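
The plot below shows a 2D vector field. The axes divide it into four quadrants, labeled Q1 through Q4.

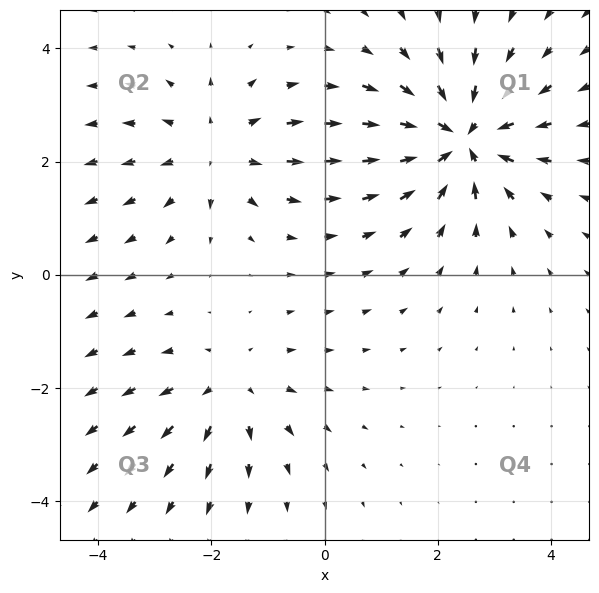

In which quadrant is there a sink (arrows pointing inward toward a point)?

Q1

The sink sits at approximately (2.4, 2.4), which lies in quadrant Q1. The divergence there is about -6, negative as expected for a sink.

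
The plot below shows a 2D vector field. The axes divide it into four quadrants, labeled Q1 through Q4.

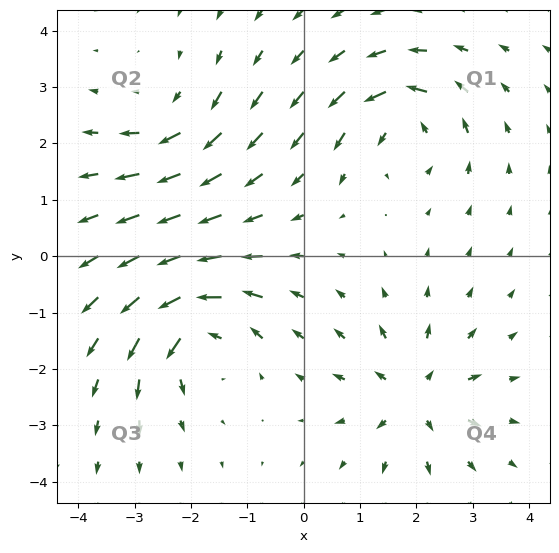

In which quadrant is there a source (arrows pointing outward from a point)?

Q4

The source sits at approximately (2.0, -2.5), which lies in quadrant Q4. The divergence there is about +4, positive as expected for a source.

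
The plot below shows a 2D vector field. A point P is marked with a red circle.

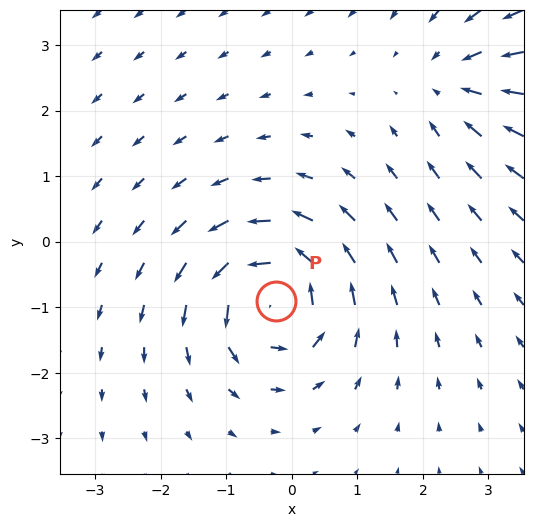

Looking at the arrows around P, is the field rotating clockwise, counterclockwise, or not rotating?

Near P at (-0.2, -0.9) the arrows circulate counterclockwise. The curl (z-component) there is about +6; positive curl means counterclockwise rotation.

counterclockwise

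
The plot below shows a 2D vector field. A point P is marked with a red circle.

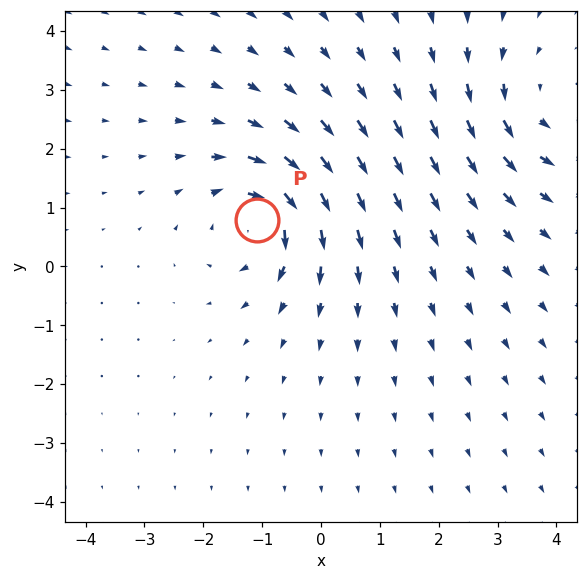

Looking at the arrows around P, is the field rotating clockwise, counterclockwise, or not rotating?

clockwise

Near P at (-1.1, 0.8) the arrows circulate clockwise. The curl (z-component) there is about -6; negative curl means clockwise rotation.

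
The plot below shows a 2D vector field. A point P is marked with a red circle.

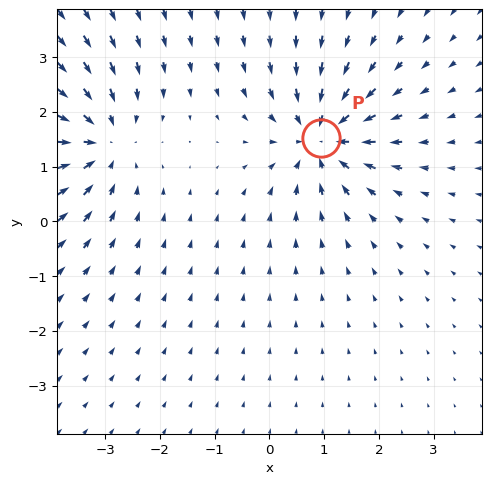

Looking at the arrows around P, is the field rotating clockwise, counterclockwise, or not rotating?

not rotating

Near P at (0.9, 1.5) the arrows show no circulation. The curl there is ≈0.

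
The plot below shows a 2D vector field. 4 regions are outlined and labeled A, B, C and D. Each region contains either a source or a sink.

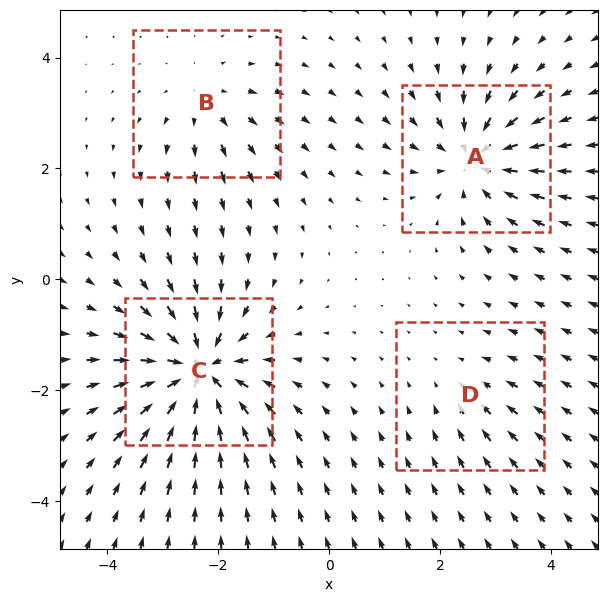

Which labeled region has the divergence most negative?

C

Divergence at each region's feature centre — A: about -6, B: about +4, C: about -9, D: about -2. Region C is most negative.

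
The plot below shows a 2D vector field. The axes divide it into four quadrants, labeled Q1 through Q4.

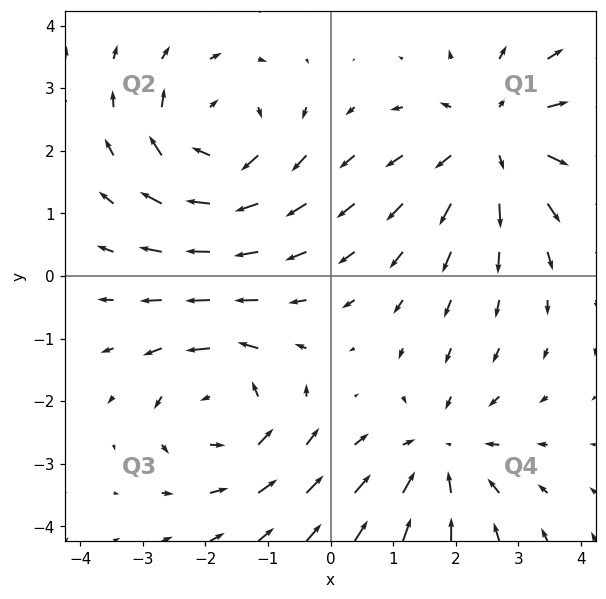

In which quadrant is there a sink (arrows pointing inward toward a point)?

The sink sits at approximately (1.7, -2.8), which lies in quadrant Q4. The divergence there is about -4, negative as expected for a sink.

Q4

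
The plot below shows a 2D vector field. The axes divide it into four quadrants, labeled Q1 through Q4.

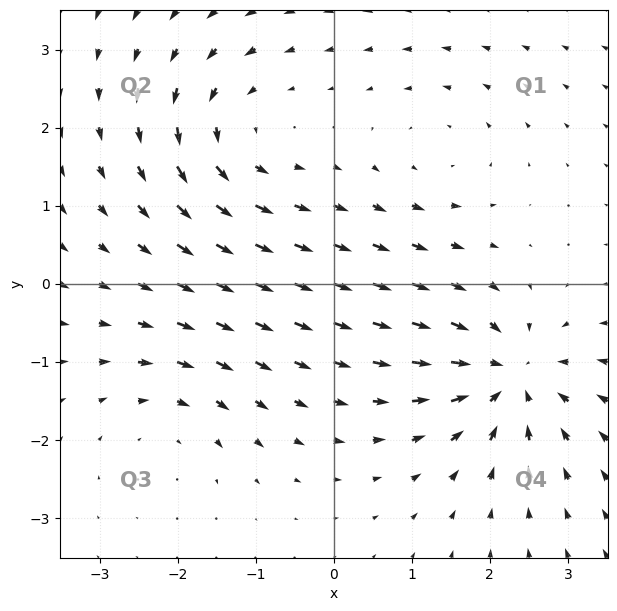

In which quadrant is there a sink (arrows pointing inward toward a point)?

Q4

The sink sits at approximately (2.3, -1.2), which lies in quadrant Q4. The divergence there is about -7, negative as expected for a sink.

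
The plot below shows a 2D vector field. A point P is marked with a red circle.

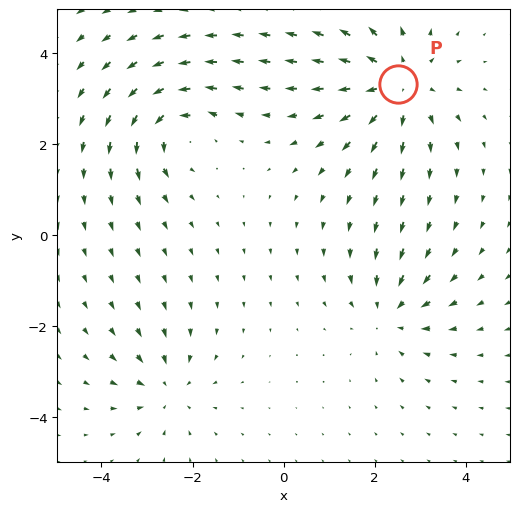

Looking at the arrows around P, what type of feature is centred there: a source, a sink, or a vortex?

source

At P (2.5, 3.3) the arrows spread outward. Divergence about +4, curl ≈0 — positive divergence with near-zero curl is a source.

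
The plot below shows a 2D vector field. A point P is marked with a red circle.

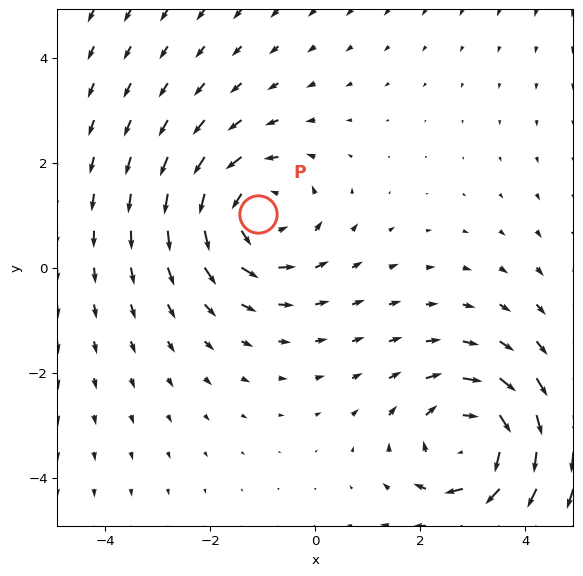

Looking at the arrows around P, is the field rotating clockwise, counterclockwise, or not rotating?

Near P at (-1.1, 1.0) the arrows circulate counterclockwise. The curl (z-component) there is about +3; positive curl means counterclockwise rotation.

counterclockwise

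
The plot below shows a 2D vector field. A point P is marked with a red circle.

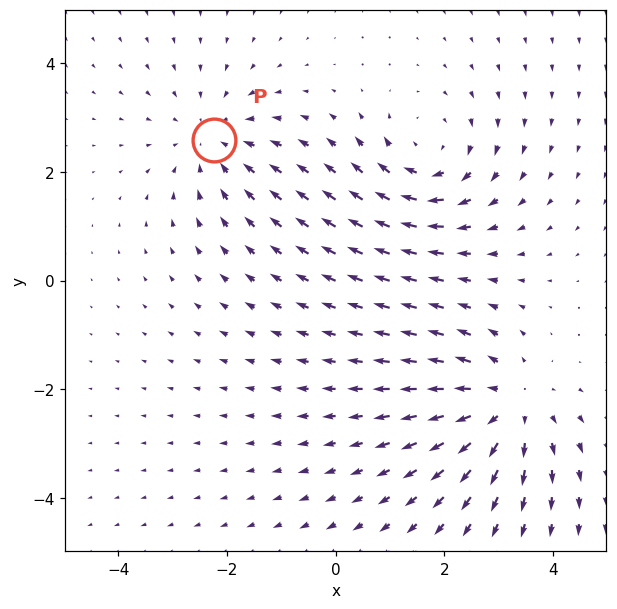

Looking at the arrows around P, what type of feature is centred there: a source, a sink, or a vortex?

sink

At P (-2.2, 2.6) the arrows converge inward. Divergence about -2, curl ≈0 — negative divergence with near-zero curl is a sink.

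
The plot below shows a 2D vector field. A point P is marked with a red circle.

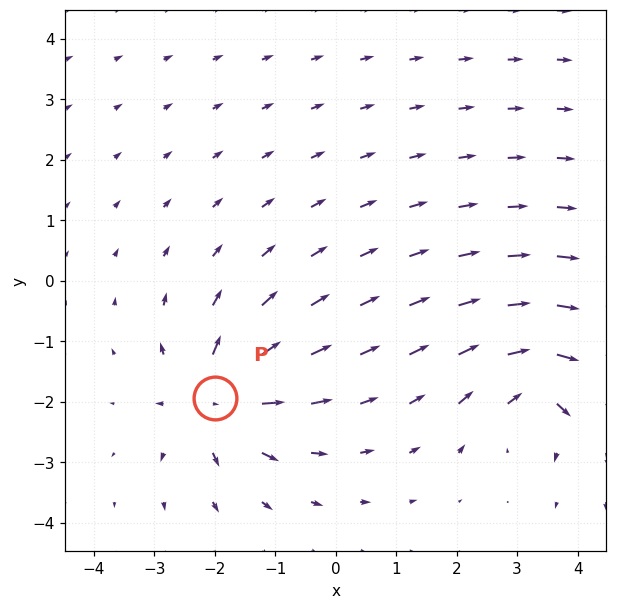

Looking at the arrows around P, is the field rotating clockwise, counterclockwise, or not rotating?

not rotating

Near P at (-2.0, -1.9) the arrows show no circulation. The curl there is ≈0.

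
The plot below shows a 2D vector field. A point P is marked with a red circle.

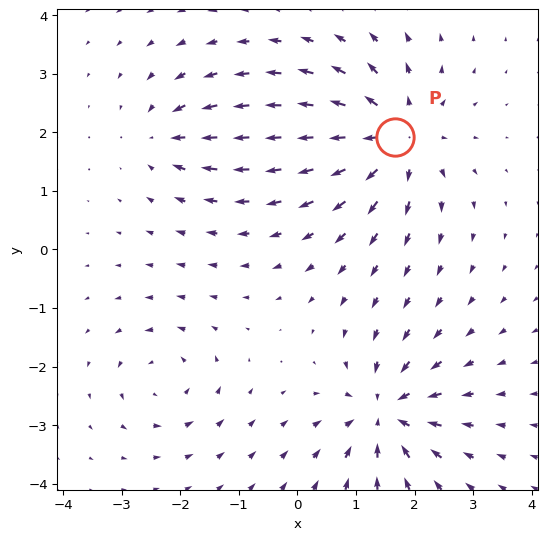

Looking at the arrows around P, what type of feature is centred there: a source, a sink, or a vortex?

At P (1.7, 1.9) the arrows spread outward. Divergence about +5, curl ≈0 — positive divergence with near-zero curl is a source.

source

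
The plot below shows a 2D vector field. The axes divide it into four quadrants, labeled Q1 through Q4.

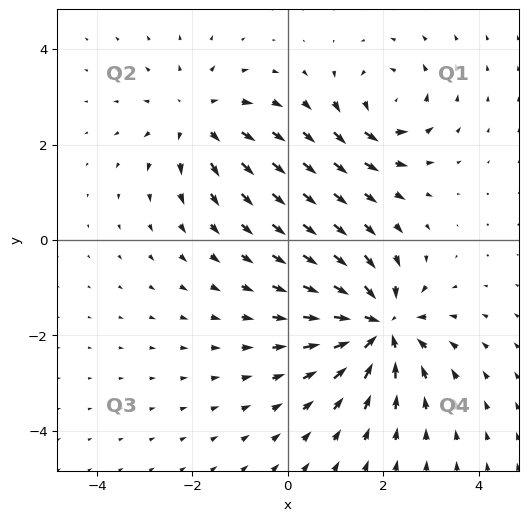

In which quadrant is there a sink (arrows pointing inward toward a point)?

The sink sits at approximately (1.9, -1.8), which lies in quadrant Q4. The divergence there is about -6, negative as expected for a sink.

Q4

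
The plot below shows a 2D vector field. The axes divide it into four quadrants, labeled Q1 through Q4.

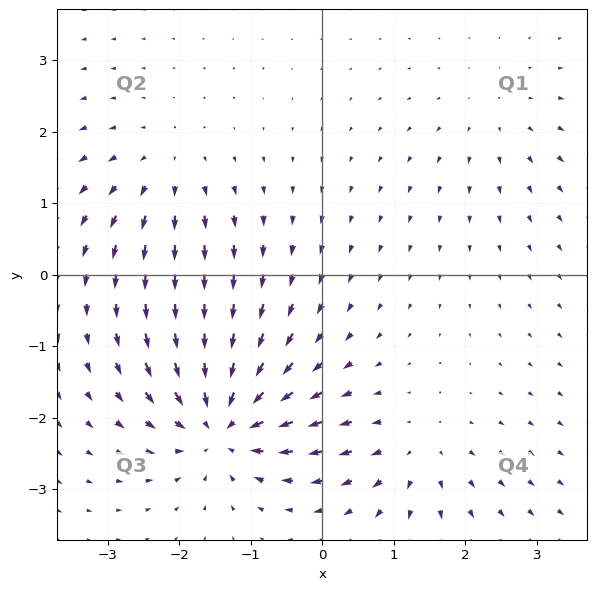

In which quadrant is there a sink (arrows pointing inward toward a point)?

The sink sits at approximately (-1.4, -2.1), which lies in quadrant Q3. The divergence there is about -7, negative as expected for a sink.

Q3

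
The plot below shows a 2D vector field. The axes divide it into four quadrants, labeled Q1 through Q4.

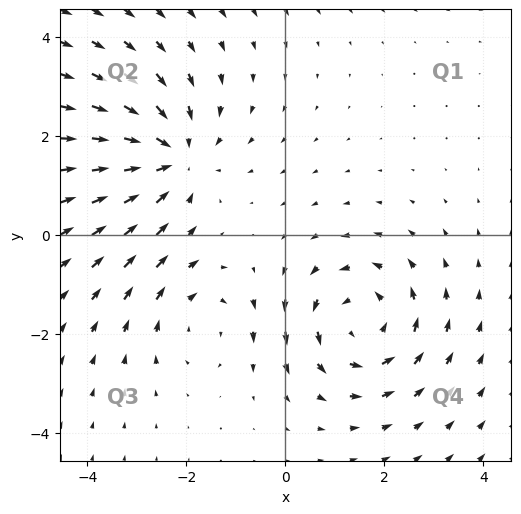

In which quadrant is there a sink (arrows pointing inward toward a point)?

The sink sits at approximately (-2.3, 1.6), which lies in quadrant Q2. The divergence there is about -3, negative as expected for a sink.

Q2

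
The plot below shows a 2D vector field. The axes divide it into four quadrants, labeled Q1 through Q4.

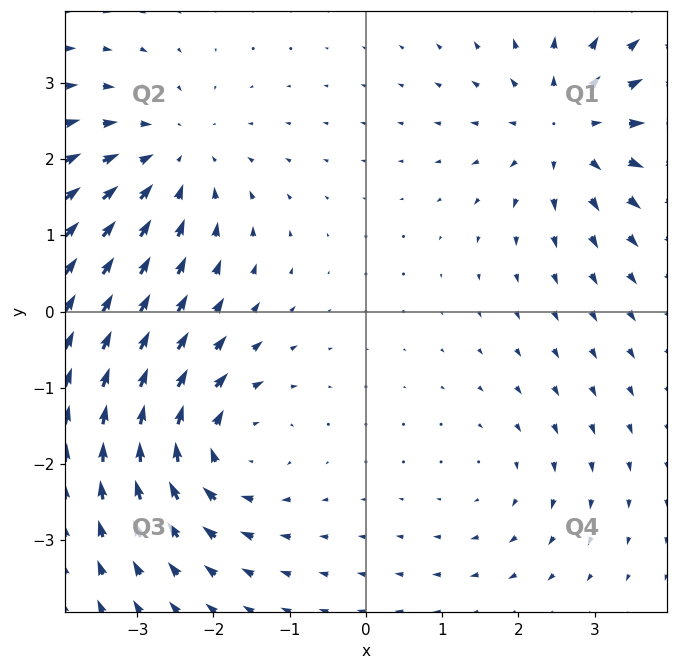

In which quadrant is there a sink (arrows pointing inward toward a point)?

Q2

The sink sits at approximately (-2.5, 2.0), which lies in quadrant Q2. The divergence there is about -4, negative as expected for a sink.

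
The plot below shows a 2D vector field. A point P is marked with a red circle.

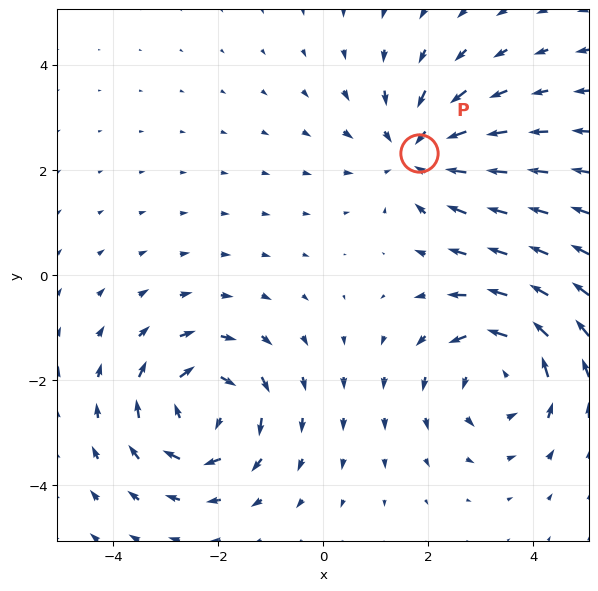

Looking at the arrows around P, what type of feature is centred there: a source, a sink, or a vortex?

At P (1.8, 2.3) the arrows converge inward. Divergence about -4, curl ≈0 — negative divergence with near-zero curl is a sink.

sink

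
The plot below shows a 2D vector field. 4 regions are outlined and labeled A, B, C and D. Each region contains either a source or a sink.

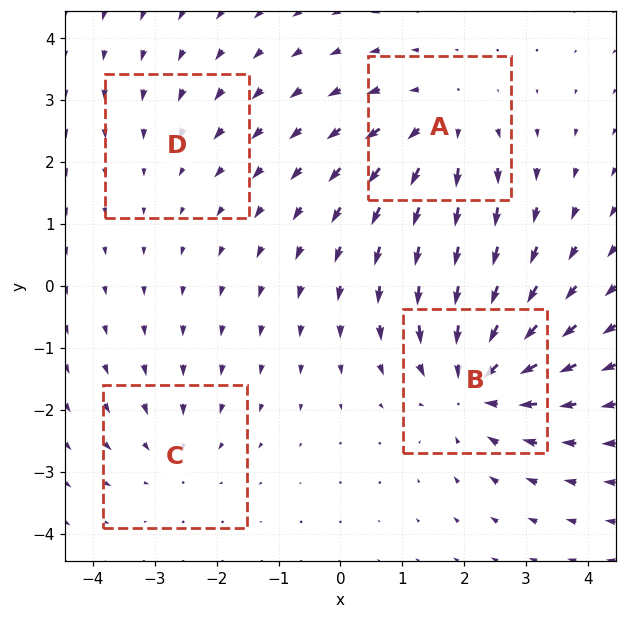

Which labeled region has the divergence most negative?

Divergence at each region's feature centre — A: about +4, B: about -6, C: about -3, D: about -2. Region B is most negative.

B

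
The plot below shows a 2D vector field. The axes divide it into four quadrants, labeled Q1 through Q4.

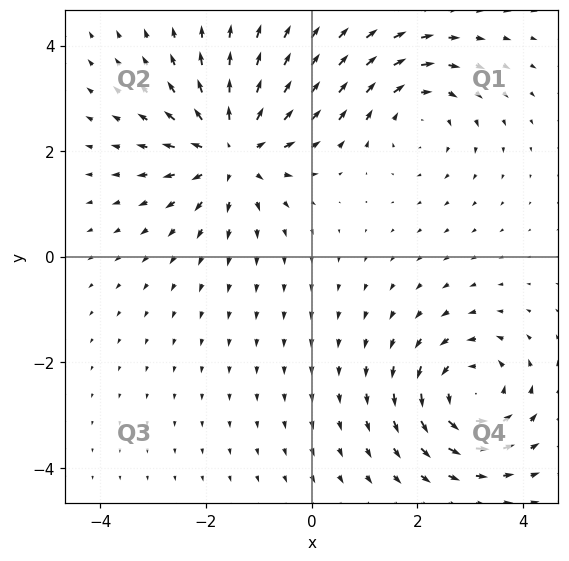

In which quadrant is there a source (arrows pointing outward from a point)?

The source sits at approximately (-1.5, 2.0), which lies in quadrant Q2. The divergence there is about +5, positive as expected for a source.

Q2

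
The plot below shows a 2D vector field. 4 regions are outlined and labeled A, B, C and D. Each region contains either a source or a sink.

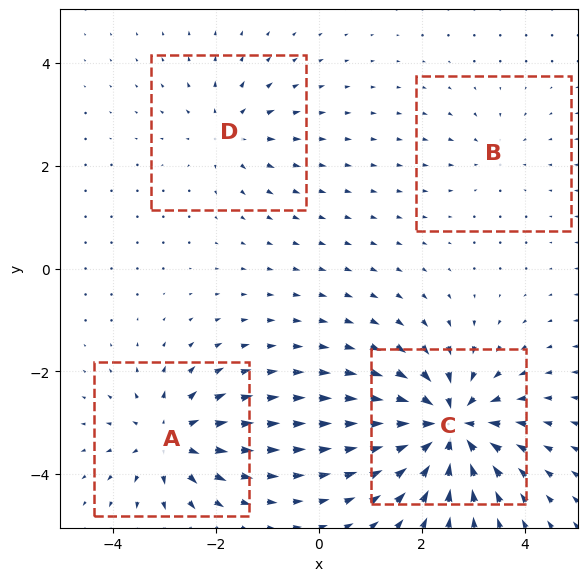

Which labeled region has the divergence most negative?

C

Divergence at each region's feature centre — A: about +6, B: about -2, C: about -9, D: about +4. Region C is most negative.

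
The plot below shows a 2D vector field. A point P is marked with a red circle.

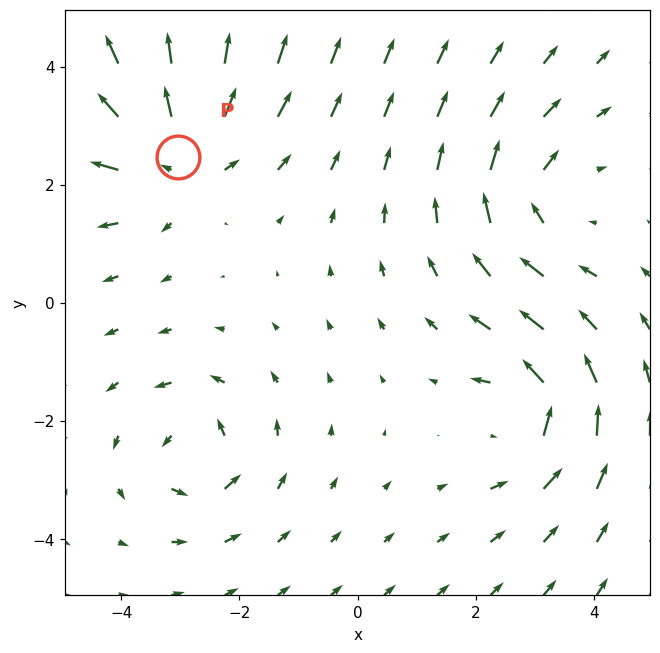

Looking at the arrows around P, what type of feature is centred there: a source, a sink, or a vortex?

source

At P (-3.0, 2.5) the arrows spread outward. Divergence about +4, curl ≈0 — positive divergence with near-zero curl is a source.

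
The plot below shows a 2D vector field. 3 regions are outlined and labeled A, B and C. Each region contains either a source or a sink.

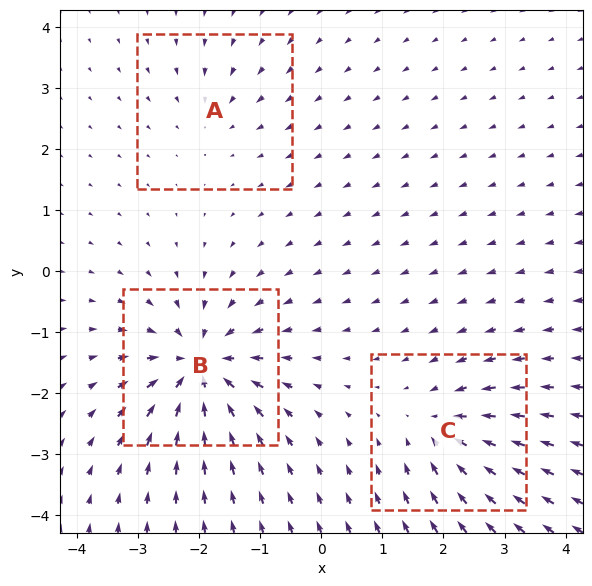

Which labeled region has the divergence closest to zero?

A

Divergence at each region's feature centre — A: about -2, B: about -7, C: about -4. Region A is closest to zero.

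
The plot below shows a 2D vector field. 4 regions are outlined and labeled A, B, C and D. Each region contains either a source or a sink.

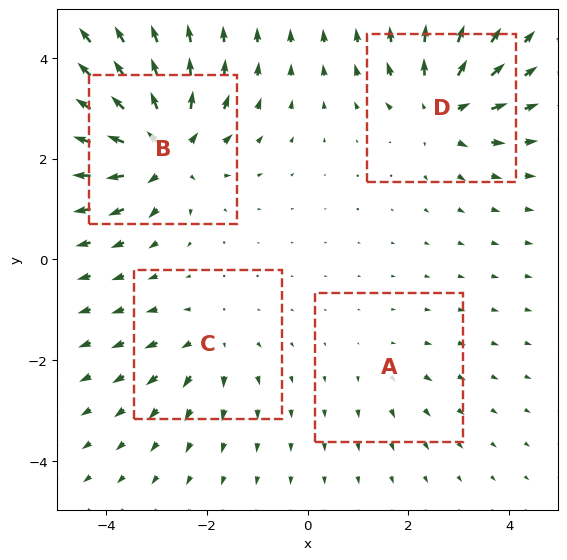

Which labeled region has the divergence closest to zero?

A

Divergence at each region's feature centre — A: about +2, B: about +8, C: about +4, D: about +6. Region A is closest to zero.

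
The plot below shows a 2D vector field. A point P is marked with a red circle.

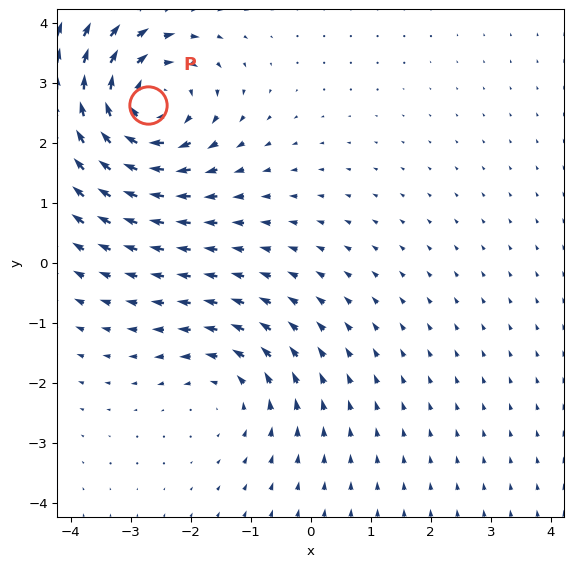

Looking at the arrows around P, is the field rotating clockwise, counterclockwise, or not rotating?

Near P at (-2.7, 2.6) the arrows circulate clockwise. The curl (z-component) there is about -4; negative curl means clockwise rotation.

clockwise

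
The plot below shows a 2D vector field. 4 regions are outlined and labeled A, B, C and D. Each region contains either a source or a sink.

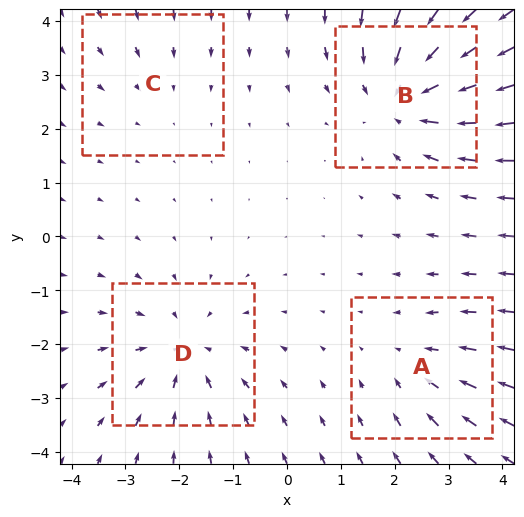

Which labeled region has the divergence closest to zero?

Divergence at each region's feature centre — A: about -3, B: about -6, C: about -2, D: about -4. Region C is closest to zero.

C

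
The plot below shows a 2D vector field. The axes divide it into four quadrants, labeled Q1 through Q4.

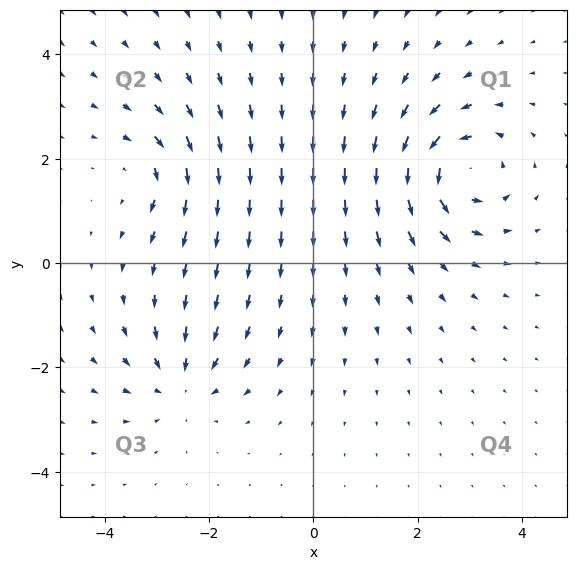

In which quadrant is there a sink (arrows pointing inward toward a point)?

The sink sits at approximately (-2.5, -2.3), which lies in quadrant Q3. The divergence there is about -4, negative as expected for a sink.

Q3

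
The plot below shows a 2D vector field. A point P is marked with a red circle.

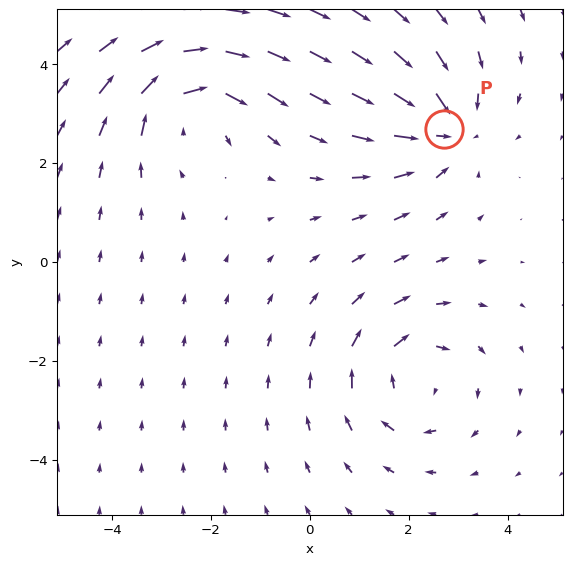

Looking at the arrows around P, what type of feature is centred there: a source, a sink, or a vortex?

sink

At P (2.7, 2.7) the arrows converge inward. Divergence about -4, curl ≈0 — negative divergence with near-zero curl is a sink.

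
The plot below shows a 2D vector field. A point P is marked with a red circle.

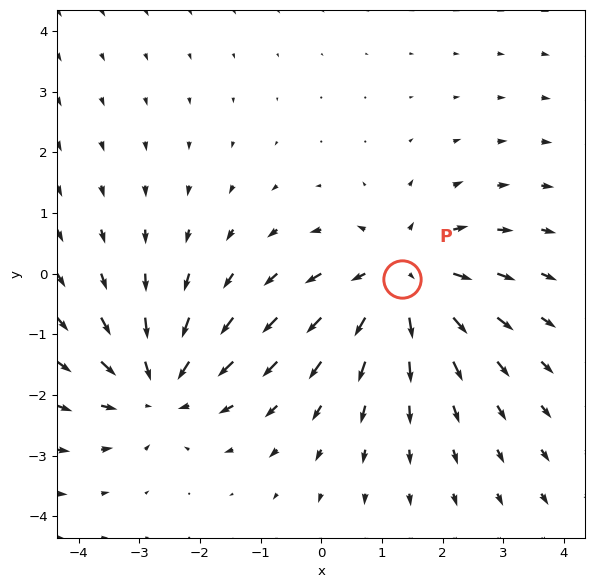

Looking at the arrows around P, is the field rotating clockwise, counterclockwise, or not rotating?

not rotating

Near P at (1.3, -0.1) the arrows show no circulation. The curl there is ≈0.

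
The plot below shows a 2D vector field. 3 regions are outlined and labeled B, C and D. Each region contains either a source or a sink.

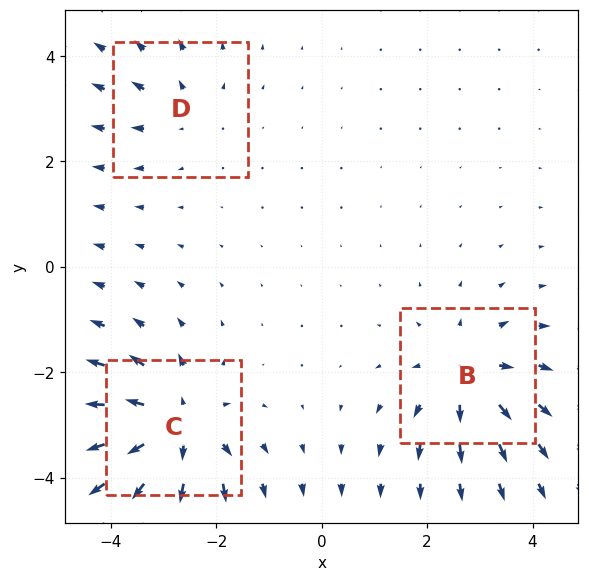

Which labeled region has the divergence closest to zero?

D

Divergence at each region's feature centre — B: about +4, C: about +6, D: about +2. Region D is closest to zero.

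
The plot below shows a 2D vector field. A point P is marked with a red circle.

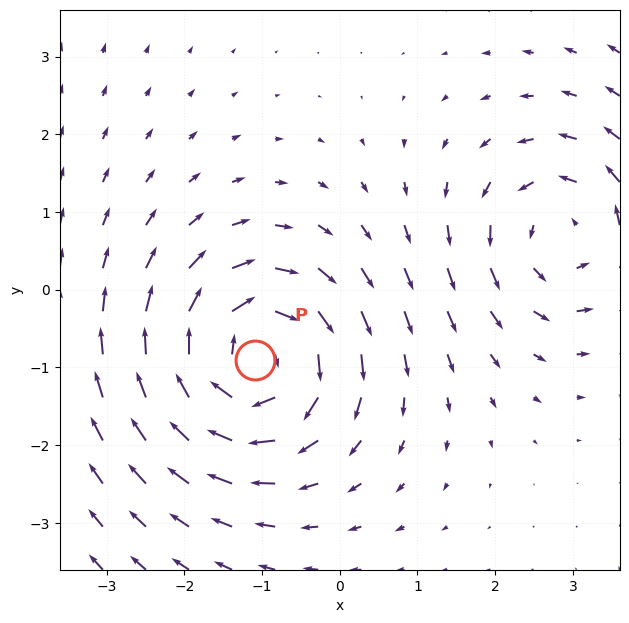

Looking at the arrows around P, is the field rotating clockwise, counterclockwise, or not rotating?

Near P at (-1.1, -0.9) the arrows circulate clockwise. The curl (z-component) there is about -4; negative curl means clockwise rotation.

clockwise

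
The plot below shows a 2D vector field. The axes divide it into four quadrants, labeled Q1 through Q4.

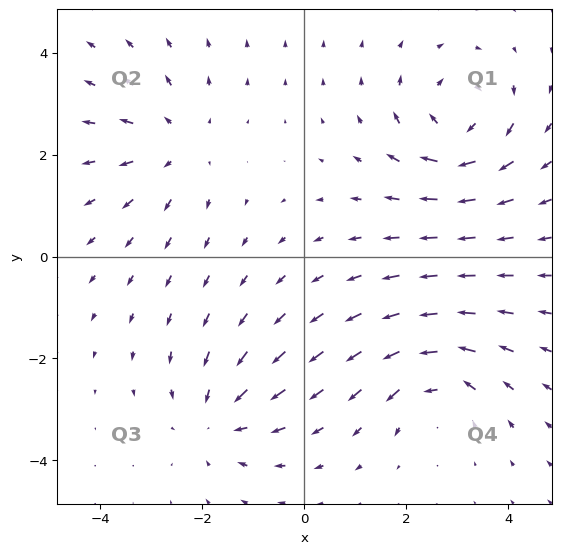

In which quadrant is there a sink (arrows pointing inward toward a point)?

Q3

The sink sits at approximately (-1.7, -3.2), which lies in quadrant Q3. The divergence there is about -4, negative as expected for a sink.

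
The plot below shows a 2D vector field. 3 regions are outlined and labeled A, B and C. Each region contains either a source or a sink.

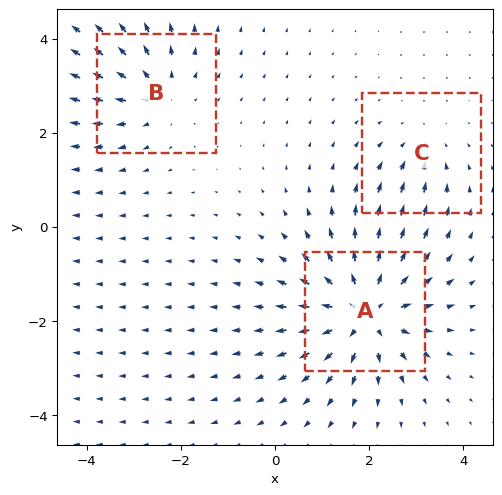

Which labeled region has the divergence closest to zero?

Divergence at each region's feature centre — A: about +6, B: about +3, C: about -2. Region C is closest to zero.

C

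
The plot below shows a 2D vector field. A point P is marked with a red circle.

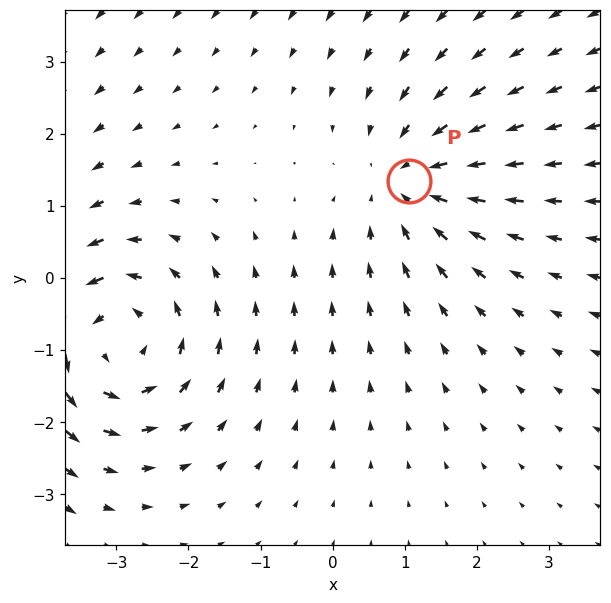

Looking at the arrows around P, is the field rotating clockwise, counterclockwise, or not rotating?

not rotating

Near P at (1.1, 1.3) the arrows show no circulation. The curl there is ≈0.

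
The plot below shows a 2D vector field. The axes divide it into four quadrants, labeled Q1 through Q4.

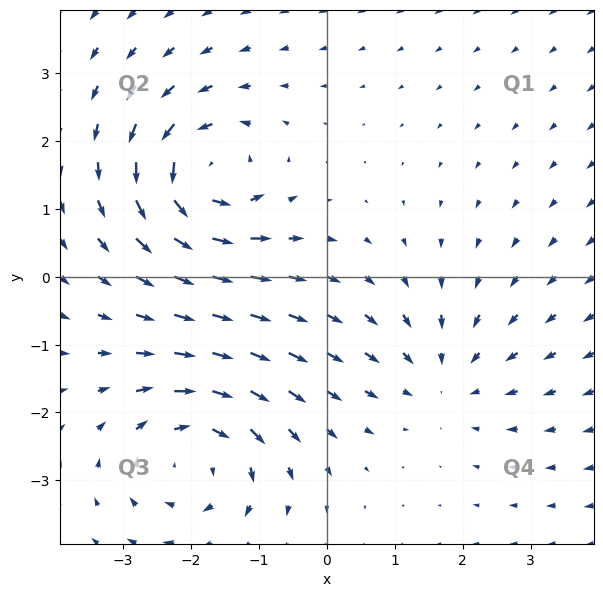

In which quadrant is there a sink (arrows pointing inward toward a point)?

Q4

The sink sits at approximately (1.7, -1.5), which lies in quadrant Q4. The divergence there is about -3, negative as expected for a sink.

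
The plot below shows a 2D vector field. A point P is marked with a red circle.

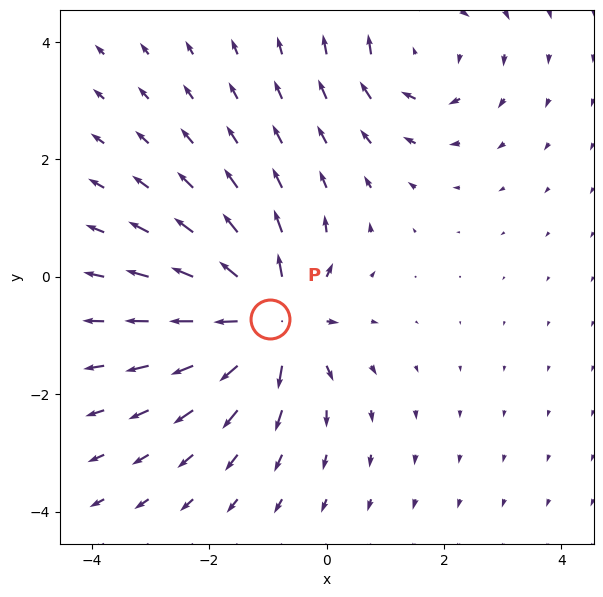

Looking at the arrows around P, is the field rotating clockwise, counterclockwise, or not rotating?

Near P at (-1.0, -0.7) the arrows show no circulation. The curl there is ≈0.

not rotating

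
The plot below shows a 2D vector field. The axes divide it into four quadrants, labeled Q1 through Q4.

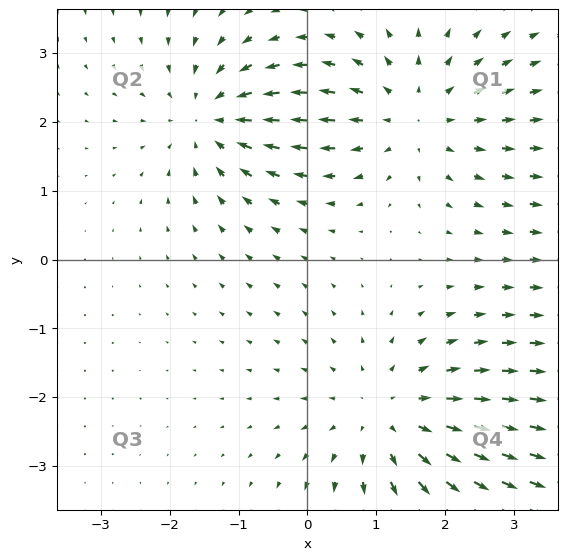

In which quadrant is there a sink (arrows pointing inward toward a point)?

Q2

The sink sits at approximately (-1.4, 2.1), which lies in quadrant Q2. The divergence there is about -3, negative as expected for a sink.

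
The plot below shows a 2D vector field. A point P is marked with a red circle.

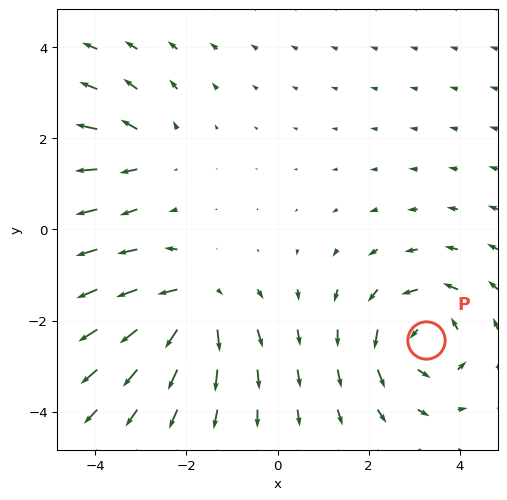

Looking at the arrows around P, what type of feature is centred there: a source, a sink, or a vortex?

vortex

At P (3.3, -2.4) the arrows circulate counterclockwise. Divergence ≈0, curl about +5 — near-zero divergence with nonzero curl is a vortex.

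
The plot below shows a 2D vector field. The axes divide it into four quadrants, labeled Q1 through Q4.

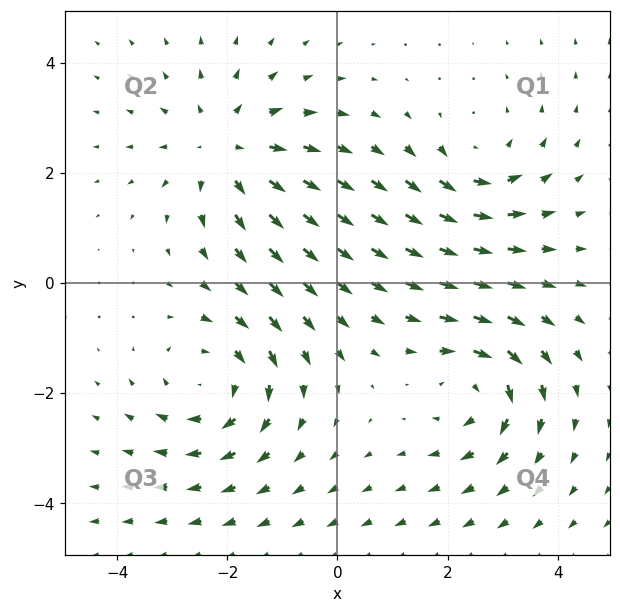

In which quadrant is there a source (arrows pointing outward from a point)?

Q2

The source sits at approximately (-2.0, 2.4), which lies in quadrant Q2. The divergence there is about +4, positive as expected for a source.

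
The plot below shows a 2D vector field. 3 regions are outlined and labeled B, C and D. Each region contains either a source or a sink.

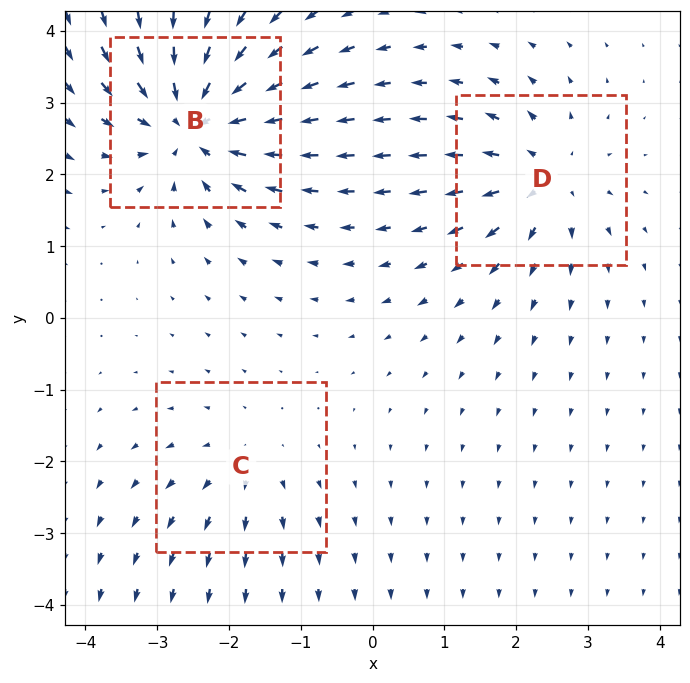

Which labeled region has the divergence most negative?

Divergence at each region's feature centre — B: about -6, C: about +2, D: about +4. Region B is most negative.

B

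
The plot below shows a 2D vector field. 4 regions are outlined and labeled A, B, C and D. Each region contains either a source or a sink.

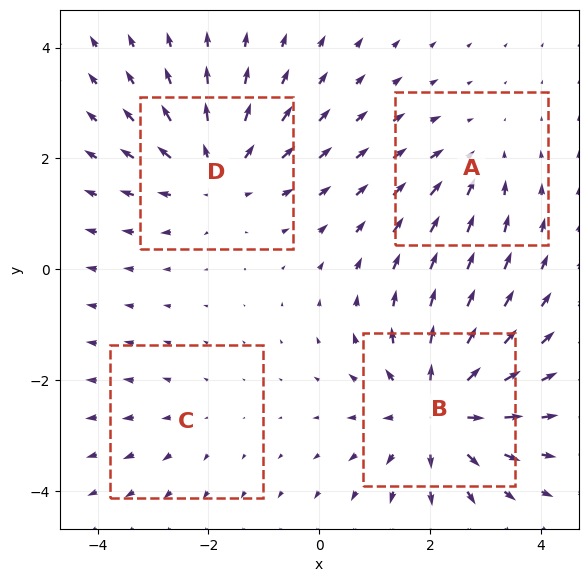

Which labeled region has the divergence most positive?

Divergence at each region's feature centre — A: about -3, B: about +6, C: about +2, D: about +4. Region B is most positive.

B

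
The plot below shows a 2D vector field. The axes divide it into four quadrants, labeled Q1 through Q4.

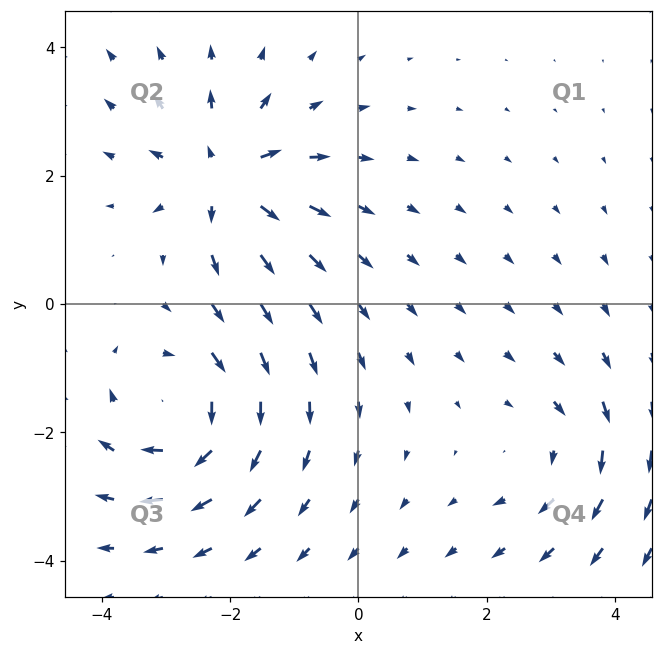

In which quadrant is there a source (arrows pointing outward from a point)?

The source sits at approximately (-2.1, 2.0), which lies in quadrant Q2. The divergence there is about +5, positive as expected for a source.

Q2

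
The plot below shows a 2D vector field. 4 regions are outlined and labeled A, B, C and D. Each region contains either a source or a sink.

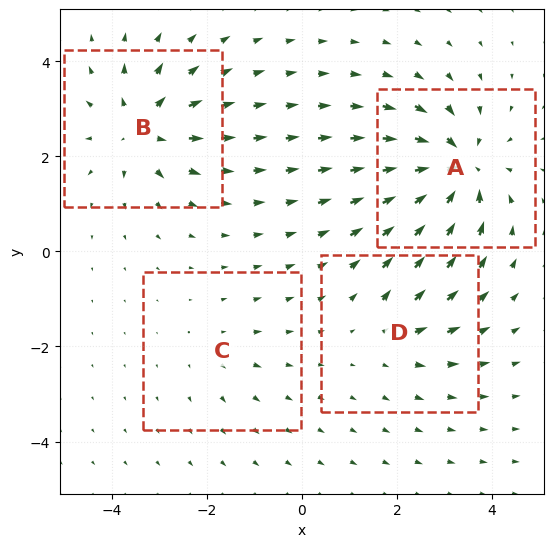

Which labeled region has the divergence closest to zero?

Divergence at each region's feature centre — A: about -7, B: about +6, C: about +2, D: about +3. Region C is closest to zero.

C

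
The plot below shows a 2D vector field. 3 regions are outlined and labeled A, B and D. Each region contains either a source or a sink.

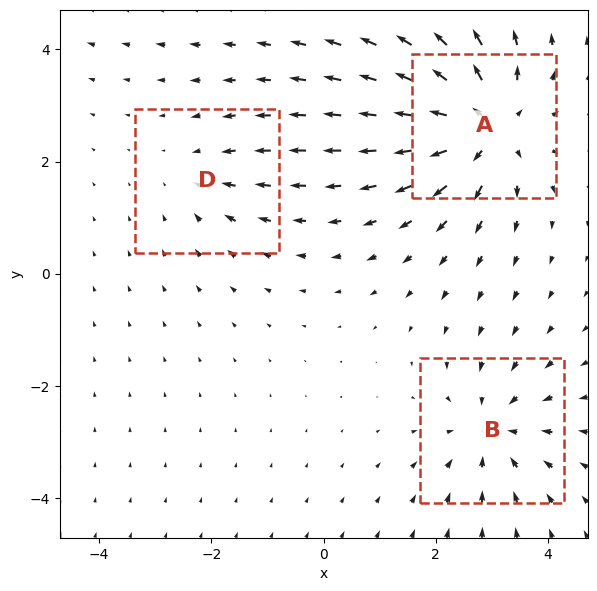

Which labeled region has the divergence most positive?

A

Divergence at each region's feature centre — A: about +5, B: about -3, D: about -2. Region A is most positive.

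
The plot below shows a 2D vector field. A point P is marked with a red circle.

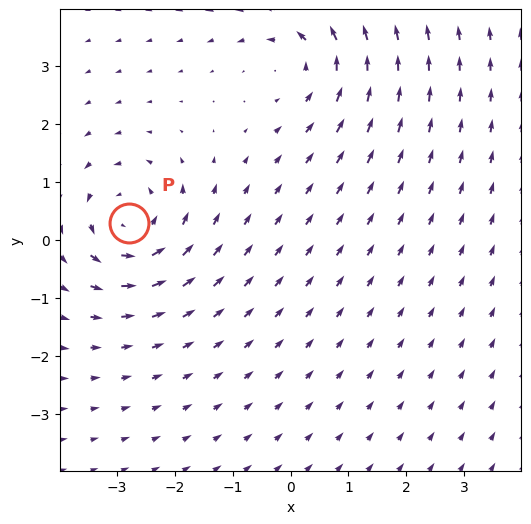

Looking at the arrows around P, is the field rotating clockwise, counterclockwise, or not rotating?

Near P at (-2.8, 0.3) the arrows circulate counterclockwise. The curl (z-component) there is about +5; positive curl means counterclockwise rotation.

counterclockwise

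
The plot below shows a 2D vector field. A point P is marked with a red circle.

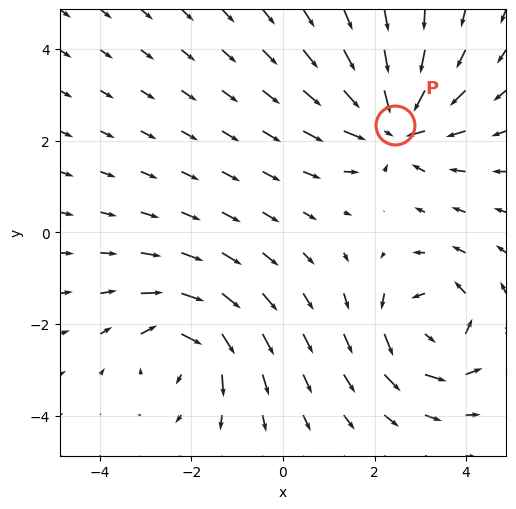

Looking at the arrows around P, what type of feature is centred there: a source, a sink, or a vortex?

At P (2.4, 2.3) the arrows converge inward. Divergence about -3, curl ≈0 — negative divergence with near-zero curl is a sink.

sink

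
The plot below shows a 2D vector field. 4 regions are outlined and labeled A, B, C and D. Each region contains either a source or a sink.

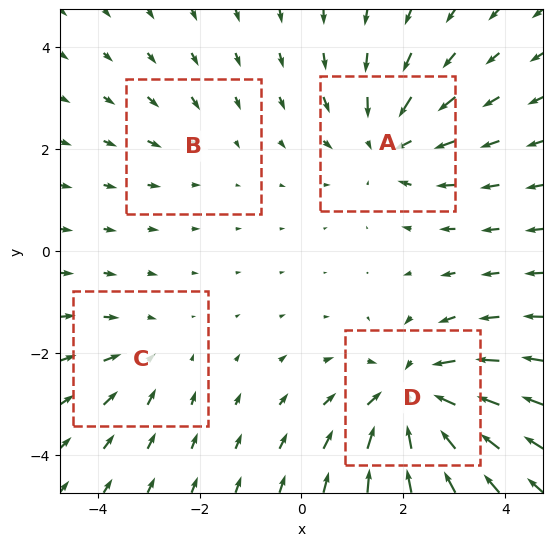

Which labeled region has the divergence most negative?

Divergence at each region's feature centre — A: about -4, B: about -2, C: about -3, D: about -6. Region D is most negative.

D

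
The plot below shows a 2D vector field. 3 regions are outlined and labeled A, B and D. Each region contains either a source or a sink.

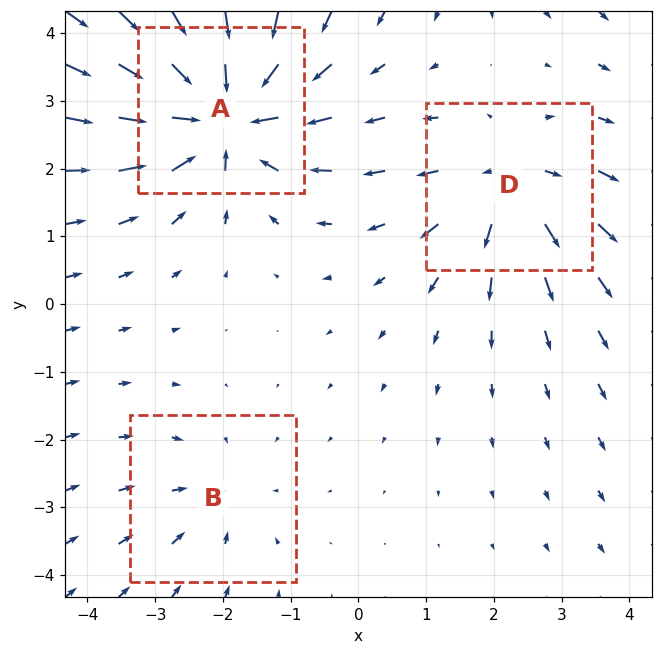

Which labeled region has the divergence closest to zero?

B

Divergence at each region's feature centre — A: about -6, B: about -2, D: about +3. Region B is closest to zero.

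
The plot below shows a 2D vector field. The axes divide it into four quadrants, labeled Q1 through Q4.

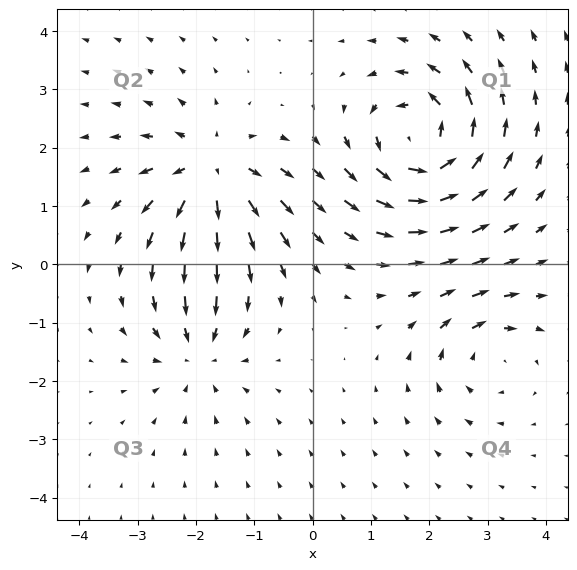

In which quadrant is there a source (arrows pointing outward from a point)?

Q2

The source sits at approximately (-1.7, 1.6), which lies in quadrant Q2. The divergence there is about +5, positive as expected for a source.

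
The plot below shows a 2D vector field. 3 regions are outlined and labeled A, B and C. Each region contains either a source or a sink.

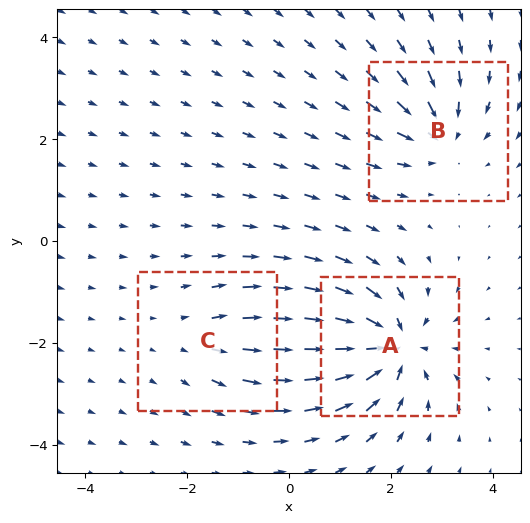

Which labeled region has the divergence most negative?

Divergence at each region's feature centre — A: about -6, B: about -4, C: about +3. Region A is most negative.

A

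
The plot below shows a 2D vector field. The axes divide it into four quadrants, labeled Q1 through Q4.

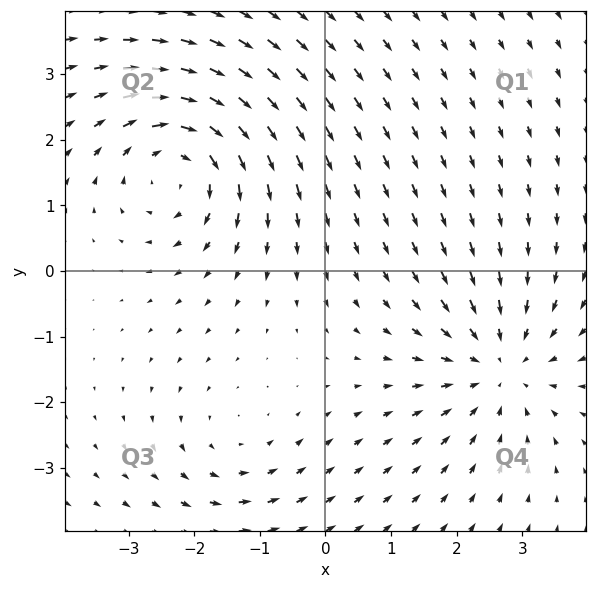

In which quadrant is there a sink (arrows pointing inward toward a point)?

The sink sits at approximately (2.7, -1.5), which lies in quadrant Q4. The divergence there is about -3, negative as expected for a sink.

Q4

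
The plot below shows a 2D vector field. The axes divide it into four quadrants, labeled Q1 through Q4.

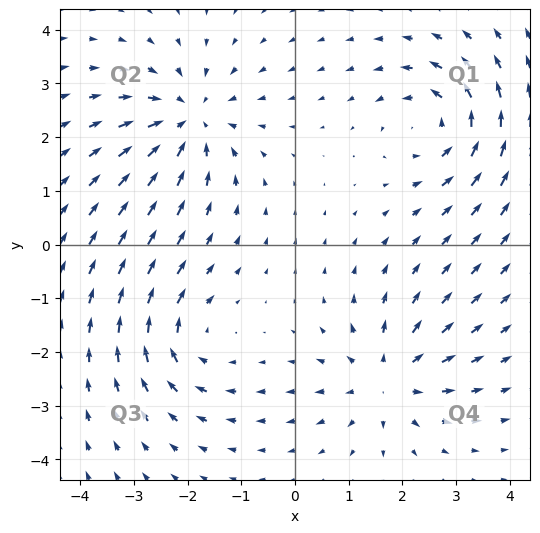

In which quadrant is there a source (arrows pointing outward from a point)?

The source sits at approximately (1.7, -2.5), which lies in quadrant Q4. The divergence there is about +4, positive as expected for a source.

Q4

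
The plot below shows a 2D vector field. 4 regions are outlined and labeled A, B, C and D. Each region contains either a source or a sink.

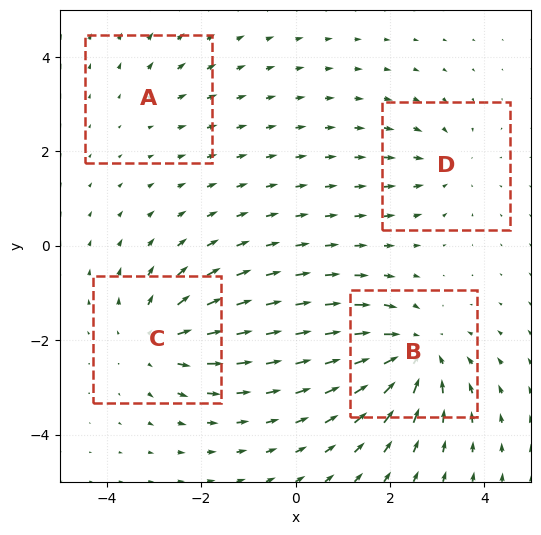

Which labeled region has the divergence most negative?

Divergence at each region's feature centre — A: about +2, B: about -6, C: about +5, D: about -3. Region B is most negative.

B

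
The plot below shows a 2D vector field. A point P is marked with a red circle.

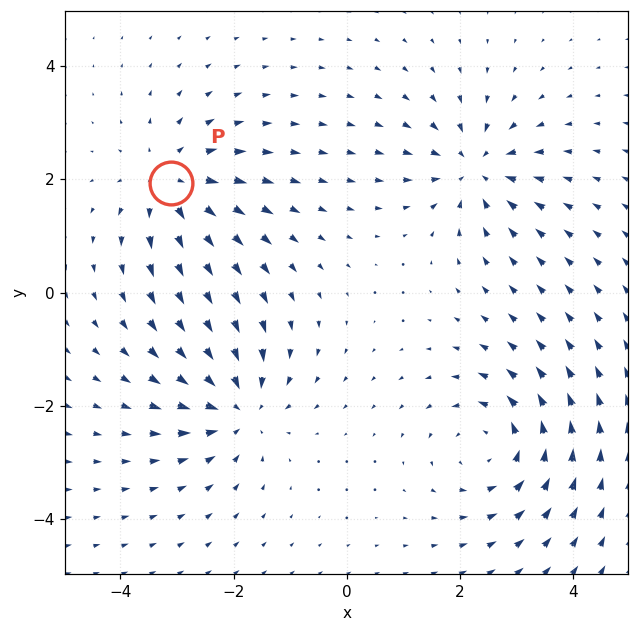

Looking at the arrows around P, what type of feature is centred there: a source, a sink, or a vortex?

source

At P (-3.1, 1.9) the arrows spread outward. Divergence about +4, curl ≈0 — positive divergence with near-zero curl is a source.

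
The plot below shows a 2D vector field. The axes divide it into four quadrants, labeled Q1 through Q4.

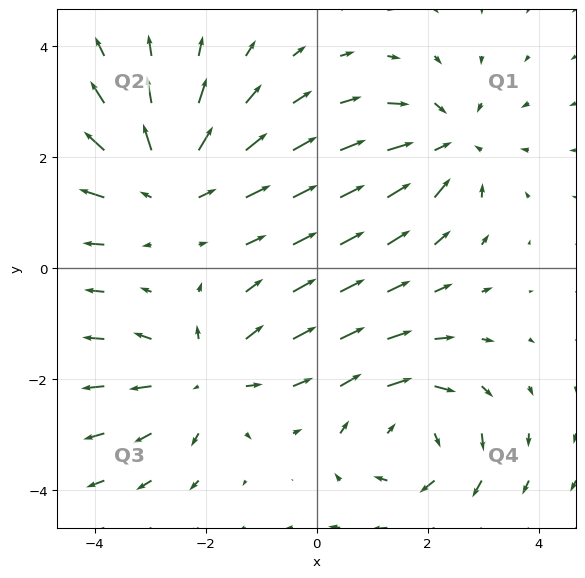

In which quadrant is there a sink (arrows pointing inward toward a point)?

Q1

The sink sits at approximately (2.3, 2.2), which lies in quadrant Q1. The divergence there is about -3, negative as expected for a sink.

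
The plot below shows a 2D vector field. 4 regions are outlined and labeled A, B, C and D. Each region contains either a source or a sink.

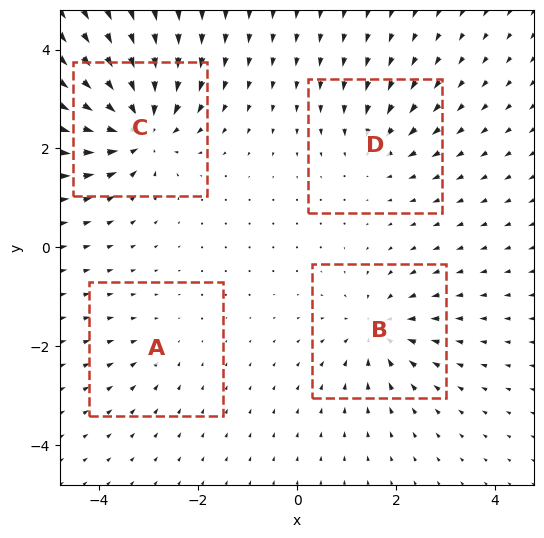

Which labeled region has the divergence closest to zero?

A

Divergence at each region's feature centre — A: about -2, B: about -5, C: about -8, D: about -4. Region A is closest to zero.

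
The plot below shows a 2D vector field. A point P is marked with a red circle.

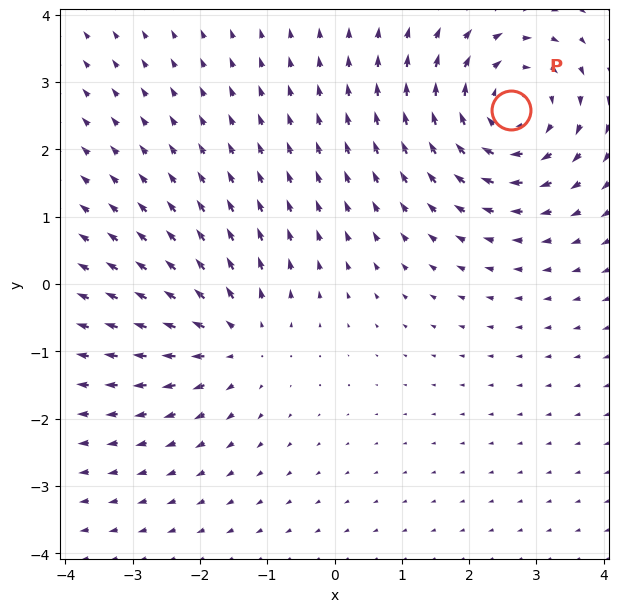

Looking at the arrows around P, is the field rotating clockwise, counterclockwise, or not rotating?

Near P at (2.6, 2.6) the arrows circulate clockwise. The curl (z-component) there is about -5; negative curl means clockwise rotation.

clockwise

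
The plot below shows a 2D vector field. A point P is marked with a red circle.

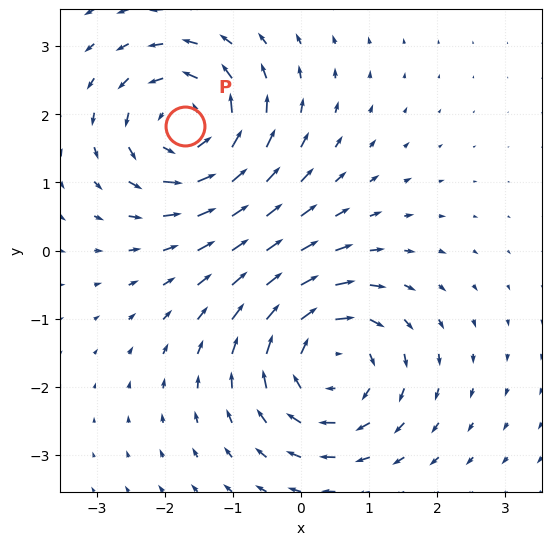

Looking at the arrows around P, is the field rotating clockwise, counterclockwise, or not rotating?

Near P at (-1.7, 1.8) the arrows circulate counterclockwise. The curl (z-component) there is about +6; positive curl means counterclockwise rotation.

counterclockwise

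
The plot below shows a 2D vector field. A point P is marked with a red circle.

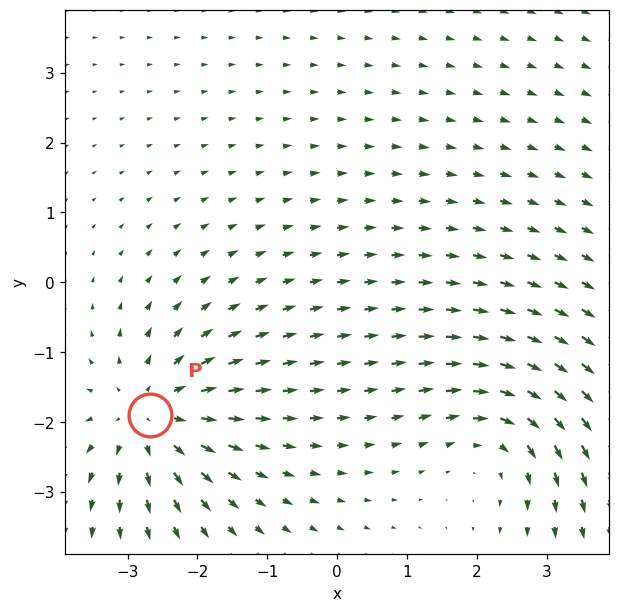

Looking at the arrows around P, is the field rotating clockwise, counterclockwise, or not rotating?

not rotating

Near P at (-2.7, -1.9) the arrows show no circulation. The curl there is ≈0.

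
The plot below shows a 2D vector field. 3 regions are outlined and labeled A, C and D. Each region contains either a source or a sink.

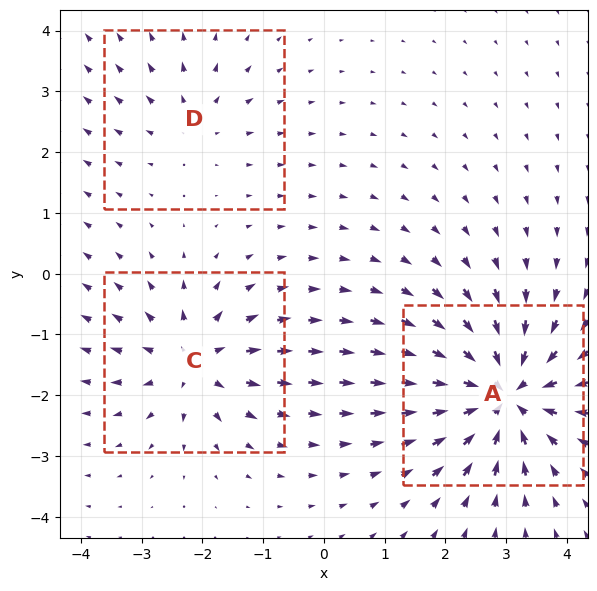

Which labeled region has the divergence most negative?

A

Divergence at each region's feature centre — A: about -6, C: about +4, D: about +2. Region A is most negative.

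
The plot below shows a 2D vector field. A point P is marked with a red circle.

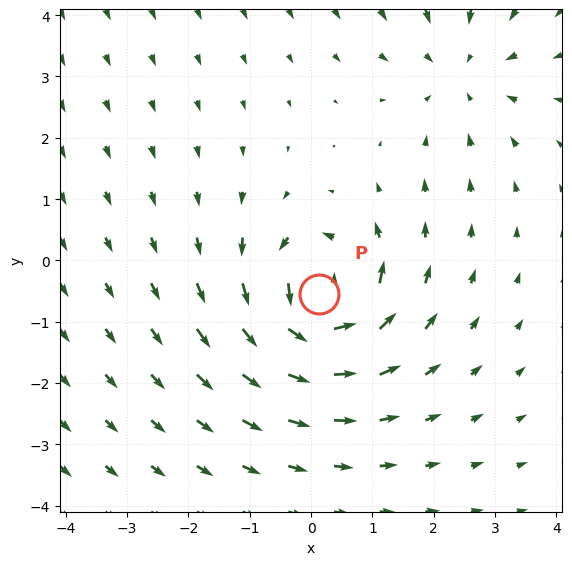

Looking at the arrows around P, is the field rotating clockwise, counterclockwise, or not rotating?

counterclockwise

Near P at (0.1, -0.5) the arrows circulate counterclockwise. The curl (z-component) there is about +7; positive curl means counterclockwise rotation.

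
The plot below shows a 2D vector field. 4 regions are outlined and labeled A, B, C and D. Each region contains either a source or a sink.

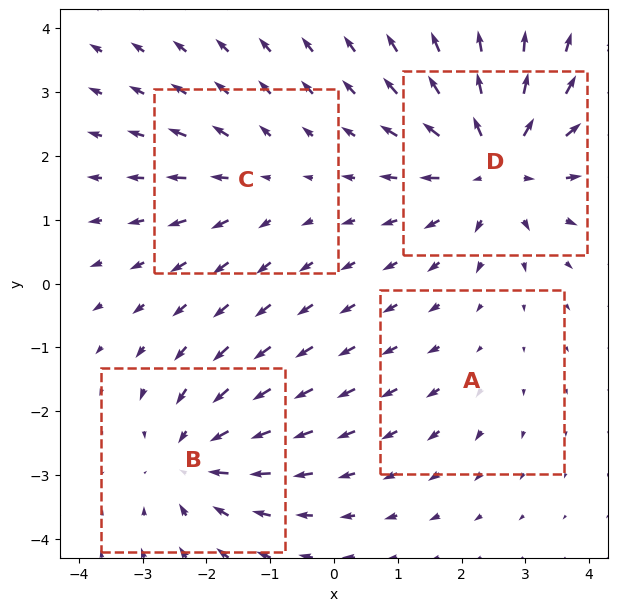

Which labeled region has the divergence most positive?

D

Divergence at each region's feature centre — A: about +2, B: about -5, C: about +3, D: about +7. Region D is most positive.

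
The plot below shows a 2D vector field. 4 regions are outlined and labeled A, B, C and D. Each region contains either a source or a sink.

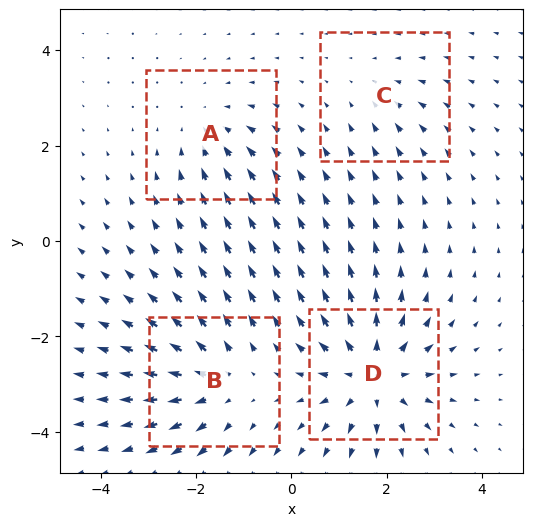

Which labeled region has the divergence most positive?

D

Divergence at each region's feature centre — A: about -3, B: about +4, C: about -2, D: about +6. Region D is most positive.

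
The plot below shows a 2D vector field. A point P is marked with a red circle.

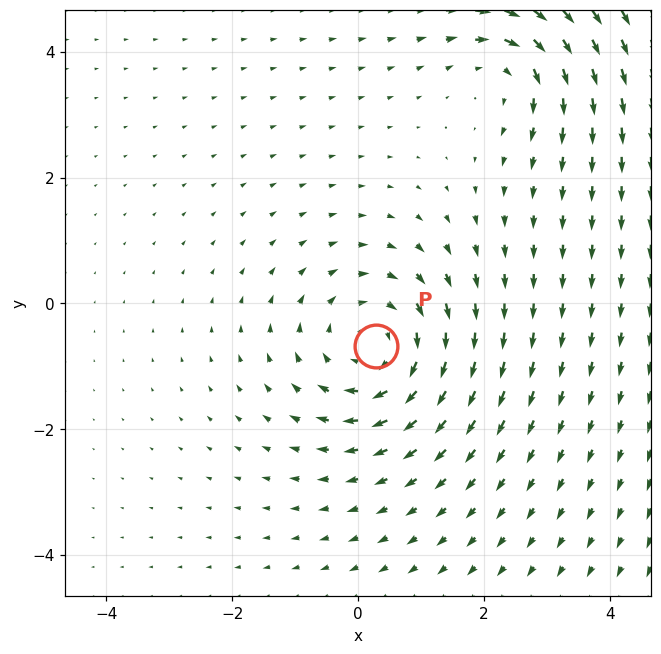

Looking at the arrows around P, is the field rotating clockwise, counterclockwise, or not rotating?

Near P at (0.3, -0.7) the arrows circulate clockwise. The curl (z-component) there is about -4; negative curl means clockwise rotation.

clockwise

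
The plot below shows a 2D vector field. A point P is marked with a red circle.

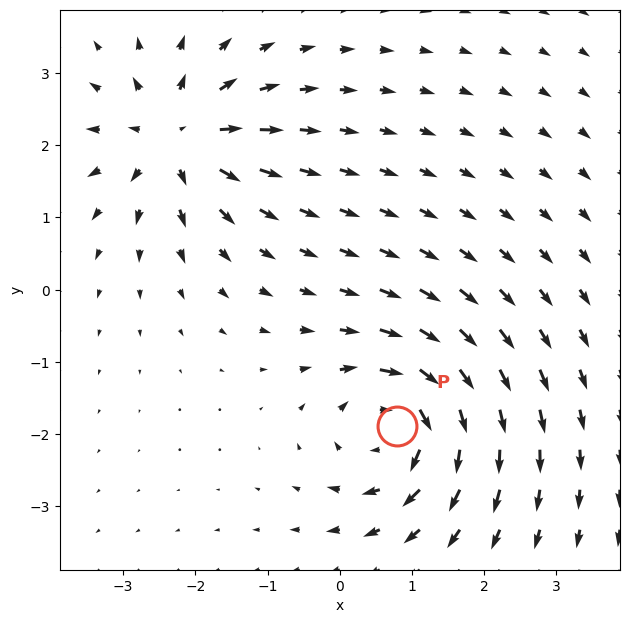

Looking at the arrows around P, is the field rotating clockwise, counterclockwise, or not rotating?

Near P at (0.8, -1.9) the arrows circulate clockwise. The curl (z-component) there is about -5; negative curl means clockwise rotation.

clockwise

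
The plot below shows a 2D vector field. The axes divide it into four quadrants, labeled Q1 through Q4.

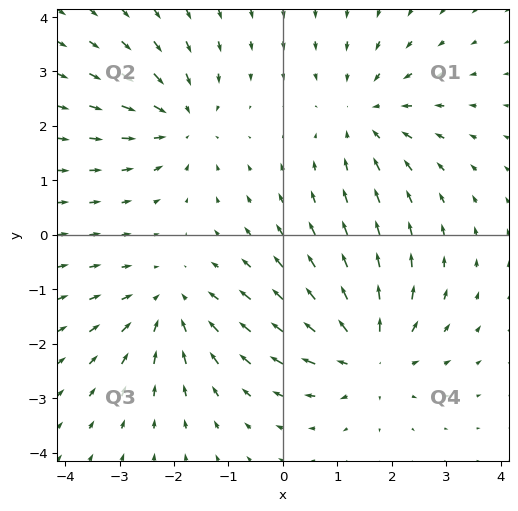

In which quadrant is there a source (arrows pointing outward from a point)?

The source sits at approximately (1.6, -2.2), which lies in quadrant Q4. The divergence there is about +4, positive as expected for a source.

Q4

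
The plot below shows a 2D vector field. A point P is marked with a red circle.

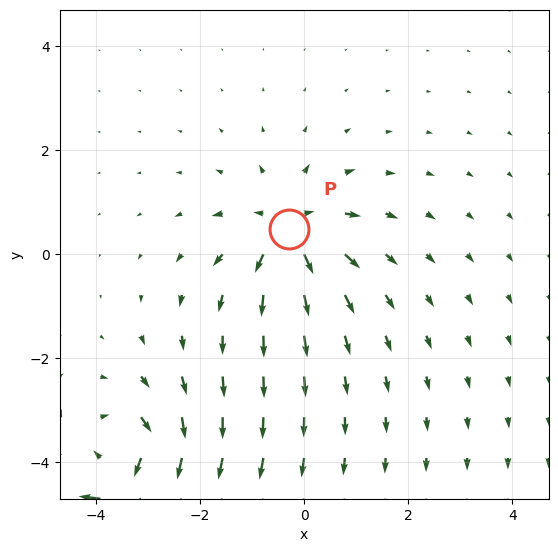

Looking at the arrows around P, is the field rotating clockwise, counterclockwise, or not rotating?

Near P at (-0.3, 0.5) the arrows show no circulation. The curl there is ≈0.

not rotating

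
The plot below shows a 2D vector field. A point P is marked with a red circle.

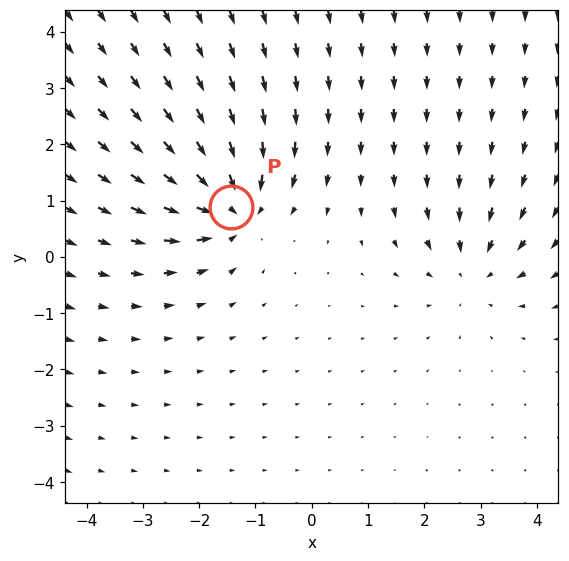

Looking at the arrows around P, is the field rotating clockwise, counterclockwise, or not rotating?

Near P at (-1.4, 0.9) the arrows show no circulation. The curl there is ≈0.

not rotating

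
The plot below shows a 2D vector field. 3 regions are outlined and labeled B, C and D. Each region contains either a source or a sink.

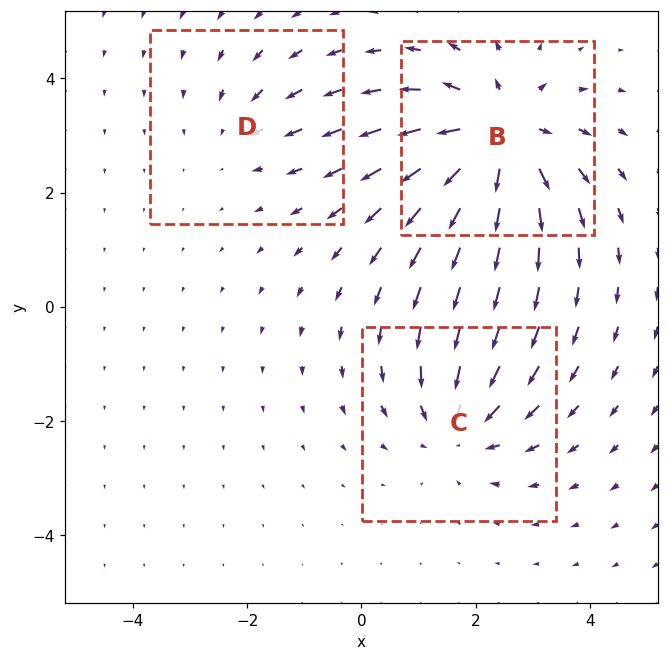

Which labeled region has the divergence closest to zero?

D

Divergence at each region's feature centre — B: about +5, C: about -3, D: about -2. Region D is closest to zero.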